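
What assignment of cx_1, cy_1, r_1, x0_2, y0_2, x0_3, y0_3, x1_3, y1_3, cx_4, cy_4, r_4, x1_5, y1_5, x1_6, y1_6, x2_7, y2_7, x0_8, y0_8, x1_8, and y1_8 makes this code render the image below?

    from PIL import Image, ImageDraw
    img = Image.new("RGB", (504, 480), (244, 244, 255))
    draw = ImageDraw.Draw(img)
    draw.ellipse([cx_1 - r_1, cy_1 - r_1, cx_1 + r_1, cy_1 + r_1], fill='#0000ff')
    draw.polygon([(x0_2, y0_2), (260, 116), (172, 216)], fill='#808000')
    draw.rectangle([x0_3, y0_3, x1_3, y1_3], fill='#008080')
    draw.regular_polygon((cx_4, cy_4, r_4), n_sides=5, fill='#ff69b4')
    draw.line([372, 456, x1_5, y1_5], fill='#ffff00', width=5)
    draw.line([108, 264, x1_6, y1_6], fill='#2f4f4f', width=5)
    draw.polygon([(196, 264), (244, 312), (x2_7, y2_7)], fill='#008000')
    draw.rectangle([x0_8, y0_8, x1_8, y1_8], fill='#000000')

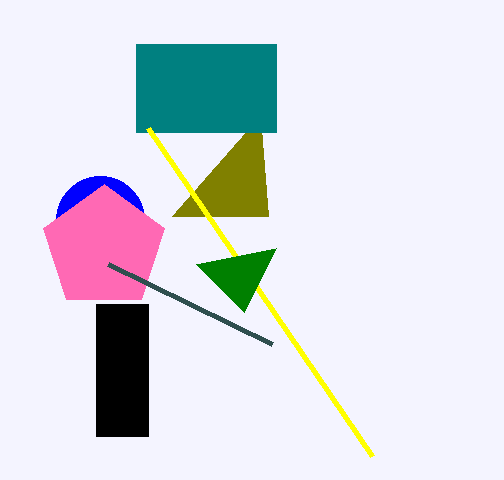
cx_1 = 100; cy_1 = 220; r_1 = 44; x0_2 = 268; y0_2 = 216; x0_3 = 136; y0_3 = 44; x1_3 = 276; y1_3 = 132; cx_4 = 104; cy_4 = 248; r_4 = 64; x1_5 = 148; y1_5 = 128; x1_6 = 272; y1_6 = 344; x2_7 = 276; y2_7 = 248; x0_8 = 96; y0_8 = 304; x1_8 = 148; y1_8 = 436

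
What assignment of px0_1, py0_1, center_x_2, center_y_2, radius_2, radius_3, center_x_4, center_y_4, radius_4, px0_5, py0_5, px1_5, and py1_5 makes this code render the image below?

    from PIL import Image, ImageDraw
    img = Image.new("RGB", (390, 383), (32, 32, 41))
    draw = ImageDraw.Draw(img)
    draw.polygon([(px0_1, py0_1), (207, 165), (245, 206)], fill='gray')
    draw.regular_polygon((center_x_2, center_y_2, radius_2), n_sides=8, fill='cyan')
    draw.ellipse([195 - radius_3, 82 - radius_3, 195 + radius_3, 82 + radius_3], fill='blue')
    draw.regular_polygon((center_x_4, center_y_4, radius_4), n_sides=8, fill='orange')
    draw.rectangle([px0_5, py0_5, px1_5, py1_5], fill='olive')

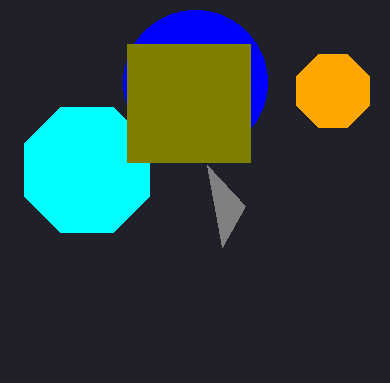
px0_1 = 222
py0_1 = 247
center_x_2 = 87
center_y_2 = 170
radius_2 = 68
radius_3 = 72
center_x_4 = 333
center_y_4 = 91
radius_4 = 39
px0_5 = 127
py0_5 = 44
px1_5 = 250
py1_5 = 162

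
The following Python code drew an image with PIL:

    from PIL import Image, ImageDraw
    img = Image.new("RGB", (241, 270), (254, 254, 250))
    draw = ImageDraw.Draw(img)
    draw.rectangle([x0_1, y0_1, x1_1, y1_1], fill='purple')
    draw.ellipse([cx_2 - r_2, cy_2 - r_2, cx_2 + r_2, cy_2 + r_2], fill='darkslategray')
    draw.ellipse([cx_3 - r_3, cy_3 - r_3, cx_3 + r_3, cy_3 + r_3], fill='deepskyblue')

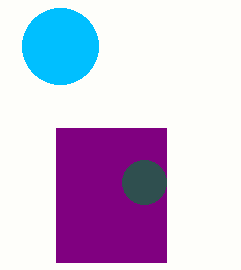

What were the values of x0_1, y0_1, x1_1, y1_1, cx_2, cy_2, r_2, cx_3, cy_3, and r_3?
x0_1 = 56, y0_1 = 128, x1_1 = 166, y1_1 = 262, cx_2 = 144, cy_2 = 182, r_2 = 22, cx_3 = 60, cy_3 = 46, r_3 = 38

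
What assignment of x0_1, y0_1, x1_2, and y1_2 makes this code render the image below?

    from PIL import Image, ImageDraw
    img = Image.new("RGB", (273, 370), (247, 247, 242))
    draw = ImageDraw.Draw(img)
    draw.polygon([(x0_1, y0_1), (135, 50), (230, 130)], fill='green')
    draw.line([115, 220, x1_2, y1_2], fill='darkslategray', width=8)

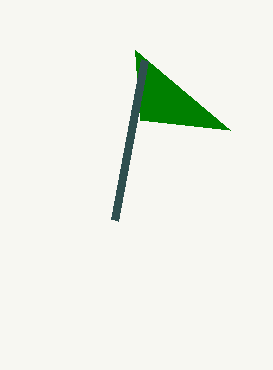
x0_1 = 140, y0_1 = 120, x1_2 = 145, y1_2 = 60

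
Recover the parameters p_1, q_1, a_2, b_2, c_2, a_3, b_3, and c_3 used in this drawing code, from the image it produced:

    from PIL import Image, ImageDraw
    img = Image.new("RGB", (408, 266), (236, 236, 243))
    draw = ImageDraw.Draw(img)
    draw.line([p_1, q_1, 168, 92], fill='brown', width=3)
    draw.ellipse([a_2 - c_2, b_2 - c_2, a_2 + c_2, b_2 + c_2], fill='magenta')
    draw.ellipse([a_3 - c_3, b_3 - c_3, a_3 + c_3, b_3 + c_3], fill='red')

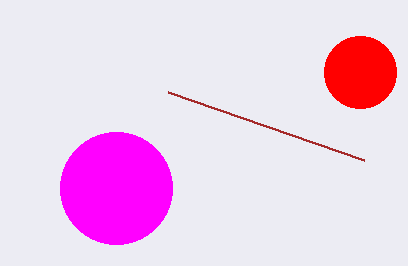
p_1 = 364; q_1 = 160; a_2 = 116; b_2 = 188; c_2 = 56; a_3 = 360; b_3 = 72; c_3 = 36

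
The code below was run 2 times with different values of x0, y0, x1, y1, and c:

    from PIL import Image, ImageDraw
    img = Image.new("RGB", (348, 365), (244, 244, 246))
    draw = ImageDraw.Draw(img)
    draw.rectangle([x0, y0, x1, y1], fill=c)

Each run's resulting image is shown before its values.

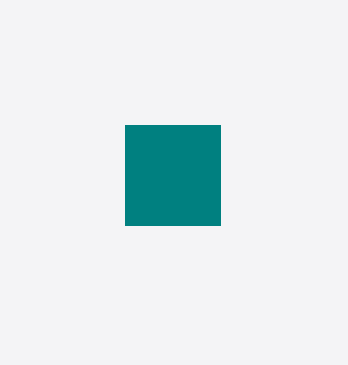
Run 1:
x0 = 125; y0 = 125; x1 = 220; y1 = 225; c = 'teal'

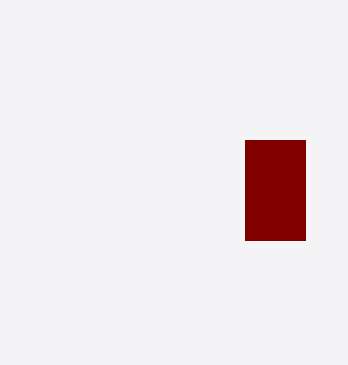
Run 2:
x0 = 245
y0 = 140
x1 = 305
y1 = 240
c = 'maroon'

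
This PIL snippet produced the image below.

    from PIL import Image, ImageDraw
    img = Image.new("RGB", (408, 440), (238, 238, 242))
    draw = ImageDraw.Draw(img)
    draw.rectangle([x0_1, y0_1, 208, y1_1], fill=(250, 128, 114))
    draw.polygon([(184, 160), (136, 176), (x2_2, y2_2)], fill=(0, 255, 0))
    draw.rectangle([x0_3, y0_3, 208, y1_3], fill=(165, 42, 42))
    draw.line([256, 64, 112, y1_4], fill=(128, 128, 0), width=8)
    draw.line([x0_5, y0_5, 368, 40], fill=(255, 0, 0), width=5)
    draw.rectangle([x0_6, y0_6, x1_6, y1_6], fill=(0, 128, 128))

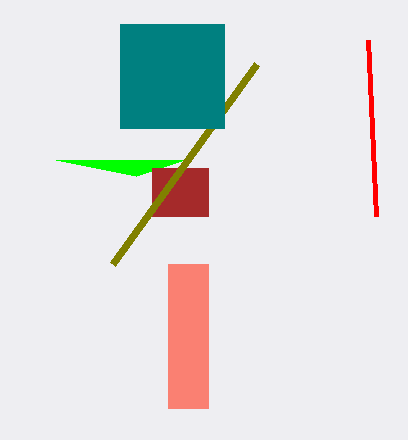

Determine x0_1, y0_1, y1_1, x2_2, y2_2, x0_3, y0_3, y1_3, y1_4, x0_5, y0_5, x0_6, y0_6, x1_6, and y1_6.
x0_1 = 168, y0_1 = 264, y1_1 = 408, x2_2 = 56, y2_2 = 160, x0_3 = 152, y0_3 = 168, y1_3 = 216, y1_4 = 264, x0_5 = 376, y0_5 = 216, x0_6 = 120, y0_6 = 24, x1_6 = 224, y1_6 = 128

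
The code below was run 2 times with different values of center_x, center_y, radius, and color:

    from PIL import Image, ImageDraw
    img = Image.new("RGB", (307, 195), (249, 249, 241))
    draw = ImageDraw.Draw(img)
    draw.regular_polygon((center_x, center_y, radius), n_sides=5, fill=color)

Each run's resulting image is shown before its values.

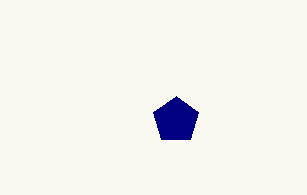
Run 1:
center_x = 176
center_y = 120
radius = 24
color = 'navy'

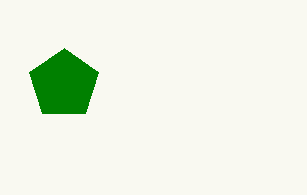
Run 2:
center_x = 64; center_y = 84; radius = 36; color = 'green'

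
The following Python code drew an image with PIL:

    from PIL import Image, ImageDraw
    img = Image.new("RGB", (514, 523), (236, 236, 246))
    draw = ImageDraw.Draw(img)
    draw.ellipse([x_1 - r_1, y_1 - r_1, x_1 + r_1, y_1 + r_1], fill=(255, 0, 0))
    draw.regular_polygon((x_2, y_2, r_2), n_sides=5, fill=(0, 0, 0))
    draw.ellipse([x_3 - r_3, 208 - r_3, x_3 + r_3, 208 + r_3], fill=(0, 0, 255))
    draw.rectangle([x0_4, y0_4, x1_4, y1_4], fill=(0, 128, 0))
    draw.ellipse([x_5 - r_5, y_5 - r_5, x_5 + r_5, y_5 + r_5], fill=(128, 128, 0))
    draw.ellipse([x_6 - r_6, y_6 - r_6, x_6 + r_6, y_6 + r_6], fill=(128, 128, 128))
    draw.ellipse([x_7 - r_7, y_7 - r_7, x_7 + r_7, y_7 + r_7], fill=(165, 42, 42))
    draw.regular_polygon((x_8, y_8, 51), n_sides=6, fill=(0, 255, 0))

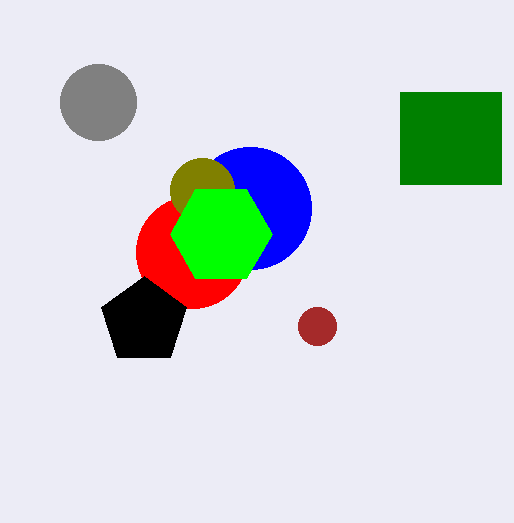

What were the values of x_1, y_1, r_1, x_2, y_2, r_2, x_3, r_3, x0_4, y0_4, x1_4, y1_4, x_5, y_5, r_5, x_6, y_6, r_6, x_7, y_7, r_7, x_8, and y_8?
x_1 = 192; y_1 = 252; r_1 = 56; x_2 = 144; y_2 = 321; r_2 = 45; x_3 = 250; r_3 = 61; x0_4 = 400; y0_4 = 92; x1_4 = 501; y1_4 = 184; x_5 = 202; y_5 = 190; r_5 = 32; x_6 = 98; y_6 = 102; r_6 = 38; x_7 = 317; y_7 = 326; r_7 = 19; x_8 = 221; y_8 = 234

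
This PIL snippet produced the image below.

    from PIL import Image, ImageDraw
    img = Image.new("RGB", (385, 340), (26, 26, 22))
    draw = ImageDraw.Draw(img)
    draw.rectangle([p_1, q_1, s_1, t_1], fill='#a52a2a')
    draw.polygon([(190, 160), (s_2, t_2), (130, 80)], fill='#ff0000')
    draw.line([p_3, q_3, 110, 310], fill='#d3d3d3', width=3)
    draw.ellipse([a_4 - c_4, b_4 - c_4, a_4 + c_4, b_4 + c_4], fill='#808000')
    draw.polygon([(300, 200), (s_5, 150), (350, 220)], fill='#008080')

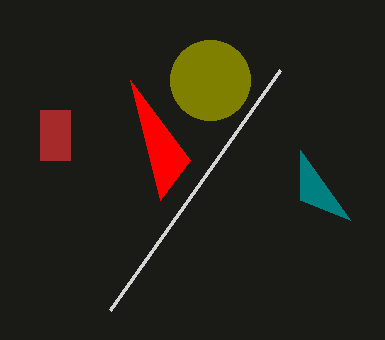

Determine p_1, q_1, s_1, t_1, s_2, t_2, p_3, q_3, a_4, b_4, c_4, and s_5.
p_1 = 40, q_1 = 110, s_1 = 70, t_1 = 160, s_2 = 160, t_2 = 200, p_3 = 280, q_3 = 70, a_4 = 210, b_4 = 80, c_4 = 40, s_5 = 300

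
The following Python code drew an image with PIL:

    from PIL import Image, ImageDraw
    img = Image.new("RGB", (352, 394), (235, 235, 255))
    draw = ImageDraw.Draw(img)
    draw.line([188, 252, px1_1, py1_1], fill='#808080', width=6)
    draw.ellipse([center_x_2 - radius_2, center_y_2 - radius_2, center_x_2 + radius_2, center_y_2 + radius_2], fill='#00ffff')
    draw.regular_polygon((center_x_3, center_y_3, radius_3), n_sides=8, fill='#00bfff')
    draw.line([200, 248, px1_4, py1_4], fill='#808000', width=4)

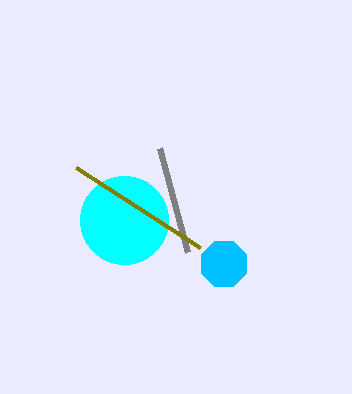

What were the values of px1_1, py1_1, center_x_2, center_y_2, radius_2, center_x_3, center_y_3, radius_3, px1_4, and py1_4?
px1_1 = 160
py1_1 = 148
center_x_2 = 124
center_y_2 = 220
radius_2 = 44
center_x_3 = 224
center_y_3 = 264
radius_3 = 24
px1_4 = 76
py1_4 = 168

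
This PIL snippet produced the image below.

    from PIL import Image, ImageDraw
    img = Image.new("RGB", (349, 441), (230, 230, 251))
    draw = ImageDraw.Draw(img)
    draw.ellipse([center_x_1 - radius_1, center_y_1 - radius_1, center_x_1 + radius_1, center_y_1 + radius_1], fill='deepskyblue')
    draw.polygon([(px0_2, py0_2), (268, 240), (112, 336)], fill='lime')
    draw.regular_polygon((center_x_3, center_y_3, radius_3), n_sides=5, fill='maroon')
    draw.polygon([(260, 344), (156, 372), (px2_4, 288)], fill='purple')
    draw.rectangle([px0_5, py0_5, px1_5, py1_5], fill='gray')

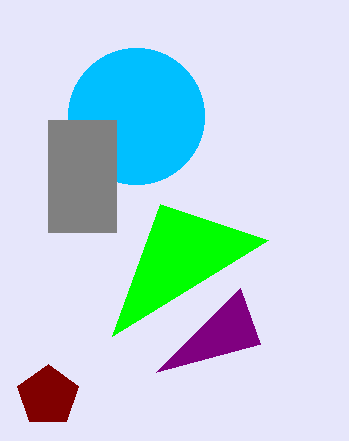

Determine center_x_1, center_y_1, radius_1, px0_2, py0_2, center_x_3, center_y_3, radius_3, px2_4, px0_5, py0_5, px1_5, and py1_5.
center_x_1 = 136, center_y_1 = 116, radius_1 = 68, px0_2 = 160, py0_2 = 204, center_x_3 = 48, center_y_3 = 396, radius_3 = 32, px2_4 = 240, px0_5 = 48, py0_5 = 120, px1_5 = 116, py1_5 = 232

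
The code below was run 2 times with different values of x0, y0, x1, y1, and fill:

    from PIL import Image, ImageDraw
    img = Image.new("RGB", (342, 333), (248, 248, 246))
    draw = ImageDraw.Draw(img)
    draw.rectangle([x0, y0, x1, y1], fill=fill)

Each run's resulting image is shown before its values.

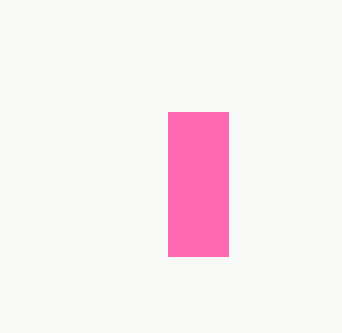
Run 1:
x0 = 168; y0 = 112; x1 = 228; y1 = 256; fill = 'hotpink'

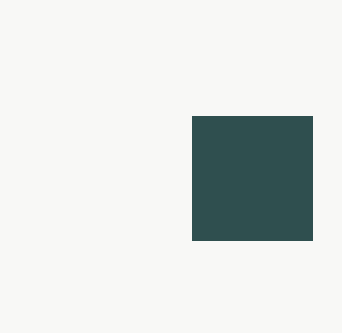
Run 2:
x0 = 192; y0 = 116; x1 = 312; y1 = 240; fill = 'darkslategray'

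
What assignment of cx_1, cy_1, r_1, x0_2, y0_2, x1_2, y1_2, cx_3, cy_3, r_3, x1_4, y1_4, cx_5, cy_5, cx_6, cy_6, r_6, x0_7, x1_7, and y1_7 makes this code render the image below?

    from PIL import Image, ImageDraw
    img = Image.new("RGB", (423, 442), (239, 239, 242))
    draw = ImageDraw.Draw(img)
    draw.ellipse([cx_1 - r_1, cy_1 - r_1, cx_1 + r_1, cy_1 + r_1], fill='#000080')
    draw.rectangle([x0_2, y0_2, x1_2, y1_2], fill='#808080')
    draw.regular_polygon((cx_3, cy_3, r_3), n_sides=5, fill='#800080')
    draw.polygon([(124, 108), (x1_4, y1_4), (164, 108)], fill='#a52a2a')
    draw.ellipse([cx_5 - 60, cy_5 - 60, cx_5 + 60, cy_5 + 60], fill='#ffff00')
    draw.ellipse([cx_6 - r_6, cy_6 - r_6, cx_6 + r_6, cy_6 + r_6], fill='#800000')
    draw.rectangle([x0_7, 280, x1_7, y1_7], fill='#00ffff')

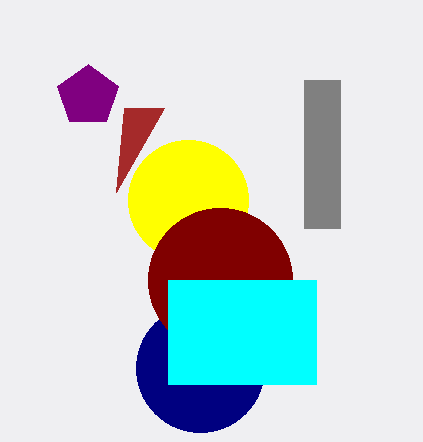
cx_1 = 200, cy_1 = 368, r_1 = 64, x0_2 = 304, y0_2 = 80, x1_2 = 340, y1_2 = 228, cx_3 = 88, cy_3 = 96, r_3 = 32, x1_4 = 116, y1_4 = 192, cx_5 = 188, cy_5 = 200, cx_6 = 220, cy_6 = 280, r_6 = 72, x0_7 = 168, x1_7 = 316, y1_7 = 384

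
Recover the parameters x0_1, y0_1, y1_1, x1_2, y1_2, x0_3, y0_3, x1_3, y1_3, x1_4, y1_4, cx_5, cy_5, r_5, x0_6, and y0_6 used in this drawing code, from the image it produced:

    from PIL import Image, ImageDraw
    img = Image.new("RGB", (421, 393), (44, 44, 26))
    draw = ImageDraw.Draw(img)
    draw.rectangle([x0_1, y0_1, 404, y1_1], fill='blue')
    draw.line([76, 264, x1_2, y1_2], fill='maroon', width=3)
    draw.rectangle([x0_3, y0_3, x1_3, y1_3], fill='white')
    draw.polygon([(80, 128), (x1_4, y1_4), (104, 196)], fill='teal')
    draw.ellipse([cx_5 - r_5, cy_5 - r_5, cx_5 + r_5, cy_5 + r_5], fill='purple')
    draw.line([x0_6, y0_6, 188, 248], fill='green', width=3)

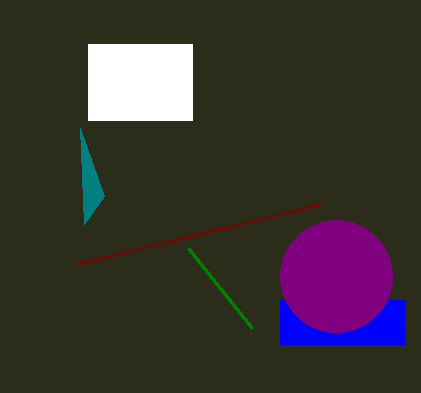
x0_1 = 280
y0_1 = 300
y1_1 = 344
x1_2 = 320
y1_2 = 204
x0_3 = 88
y0_3 = 44
x1_3 = 192
y1_3 = 120
x1_4 = 84
y1_4 = 224
cx_5 = 336
cy_5 = 276
r_5 = 56
x0_6 = 252
y0_6 = 328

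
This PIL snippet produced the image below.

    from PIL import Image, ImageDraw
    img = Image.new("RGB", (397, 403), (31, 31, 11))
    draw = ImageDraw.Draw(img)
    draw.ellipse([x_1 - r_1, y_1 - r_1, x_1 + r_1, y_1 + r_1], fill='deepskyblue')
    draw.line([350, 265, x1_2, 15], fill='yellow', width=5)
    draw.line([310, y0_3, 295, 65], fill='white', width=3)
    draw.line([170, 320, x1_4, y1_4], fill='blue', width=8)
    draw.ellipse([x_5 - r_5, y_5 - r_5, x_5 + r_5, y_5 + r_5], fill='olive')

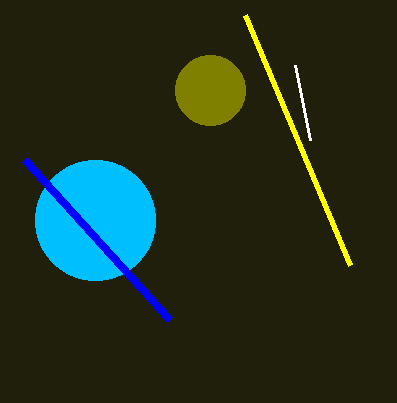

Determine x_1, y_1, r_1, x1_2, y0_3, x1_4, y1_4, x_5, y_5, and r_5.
x_1 = 95; y_1 = 220; r_1 = 60; x1_2 = 245; y0_3 = 140; x1_4 = 25; y1_4 = 160; x_5 = 210; y_5 = 90; r_5 = 35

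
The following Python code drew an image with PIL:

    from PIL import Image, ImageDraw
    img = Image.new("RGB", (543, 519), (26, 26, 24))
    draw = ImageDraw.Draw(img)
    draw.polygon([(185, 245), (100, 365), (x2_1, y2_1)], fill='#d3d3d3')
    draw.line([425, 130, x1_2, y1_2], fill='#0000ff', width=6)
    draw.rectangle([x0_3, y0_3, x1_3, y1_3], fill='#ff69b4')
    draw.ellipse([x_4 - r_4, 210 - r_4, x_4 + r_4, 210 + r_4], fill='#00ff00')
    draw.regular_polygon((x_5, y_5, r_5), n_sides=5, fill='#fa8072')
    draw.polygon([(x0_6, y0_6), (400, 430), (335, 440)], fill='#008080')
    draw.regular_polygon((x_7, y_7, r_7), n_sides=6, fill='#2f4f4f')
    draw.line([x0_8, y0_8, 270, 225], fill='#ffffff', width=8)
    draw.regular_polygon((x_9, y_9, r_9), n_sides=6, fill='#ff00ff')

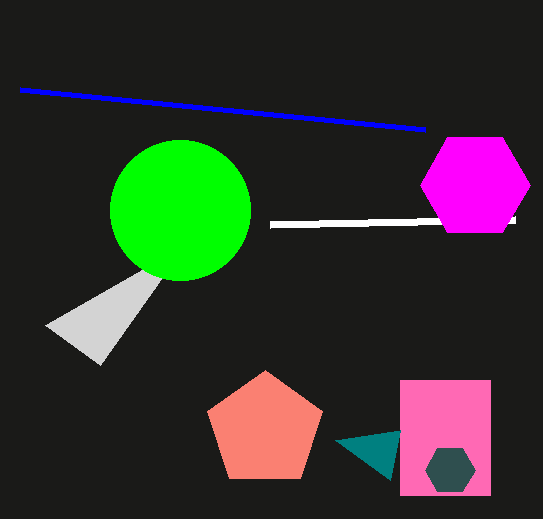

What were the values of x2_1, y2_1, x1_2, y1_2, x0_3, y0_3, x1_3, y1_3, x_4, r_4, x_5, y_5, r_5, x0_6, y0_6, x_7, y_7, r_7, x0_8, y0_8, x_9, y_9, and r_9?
x2_1 = 45; y2_1 = 325; x1_2 = 20; y1_2 = 90; x0_3 = 400; y0_3 = 380; x1_3 = 490; y1_3 = 495; x_4 = 180; r_4 = 70; x_5 = 265; y_5 = 430; r_5 = 60; x0_6 = 390; y0_6 = 480; x_7 = 450; y_7 = 470; r_7 = 25; x0_8 = 515; y0_8 = 220; x_9 = 475; y_9 = 185; r_9 = 55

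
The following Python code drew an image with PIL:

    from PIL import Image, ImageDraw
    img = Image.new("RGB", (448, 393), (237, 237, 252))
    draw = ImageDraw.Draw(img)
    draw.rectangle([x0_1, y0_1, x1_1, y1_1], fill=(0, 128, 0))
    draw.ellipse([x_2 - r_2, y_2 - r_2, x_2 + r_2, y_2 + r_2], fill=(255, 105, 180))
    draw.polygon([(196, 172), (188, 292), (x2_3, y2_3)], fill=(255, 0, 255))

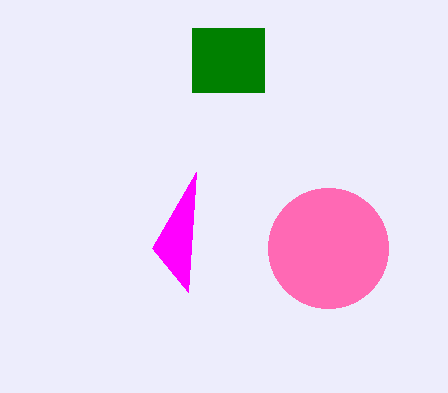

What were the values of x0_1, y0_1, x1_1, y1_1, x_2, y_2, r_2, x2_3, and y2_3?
x0_1 = 192
y0_1 = 28
x1_1 = 264
y1_1 = 92
x_2 = 328
y_2 = 248
r_2 = 60
x2_3 = 152
y2_3 = 248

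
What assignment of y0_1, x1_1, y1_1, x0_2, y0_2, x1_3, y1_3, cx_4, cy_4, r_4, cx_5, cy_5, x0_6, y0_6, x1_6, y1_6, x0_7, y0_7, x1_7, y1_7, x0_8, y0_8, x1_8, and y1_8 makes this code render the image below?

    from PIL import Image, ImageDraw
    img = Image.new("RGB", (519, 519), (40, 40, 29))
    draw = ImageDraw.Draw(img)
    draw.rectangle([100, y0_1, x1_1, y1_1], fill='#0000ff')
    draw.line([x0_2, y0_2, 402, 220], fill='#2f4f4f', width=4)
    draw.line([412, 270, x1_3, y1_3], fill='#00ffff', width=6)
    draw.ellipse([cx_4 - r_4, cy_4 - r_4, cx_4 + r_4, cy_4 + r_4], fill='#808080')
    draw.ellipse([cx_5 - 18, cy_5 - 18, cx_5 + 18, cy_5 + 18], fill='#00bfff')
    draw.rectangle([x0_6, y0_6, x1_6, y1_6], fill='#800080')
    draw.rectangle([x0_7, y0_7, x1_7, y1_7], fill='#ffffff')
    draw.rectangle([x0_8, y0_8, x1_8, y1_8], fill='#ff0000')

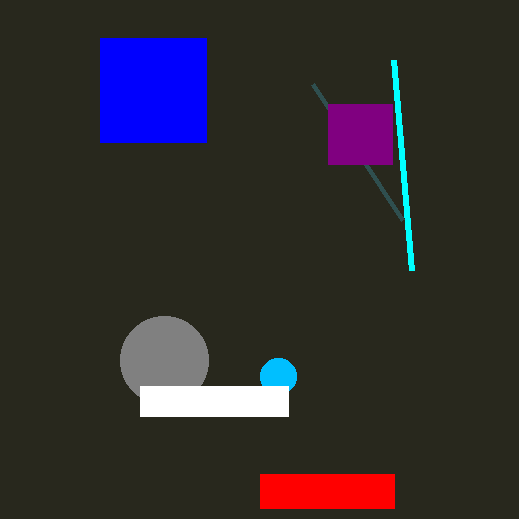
y0_1 = 38
x1_1 = 206
y1_1 = 142
x0_2 = 312
y0_2 = 84
x1_3 = 394
y1_3 = 60
cx_4 = 164
cy_4 = 360
r_4 = 44
cx_5 = 278
cy_5 = 376
x0_6 = 328
y0_6 = 104
x1_6 = 392
y1_6 = 164
x0_7 = 140
y0_7 = 386
x1_7 = 288
y1_7 = 416
x0_8 = 260
y0_8 = 474
x1_8 = 394
y1_8 = 508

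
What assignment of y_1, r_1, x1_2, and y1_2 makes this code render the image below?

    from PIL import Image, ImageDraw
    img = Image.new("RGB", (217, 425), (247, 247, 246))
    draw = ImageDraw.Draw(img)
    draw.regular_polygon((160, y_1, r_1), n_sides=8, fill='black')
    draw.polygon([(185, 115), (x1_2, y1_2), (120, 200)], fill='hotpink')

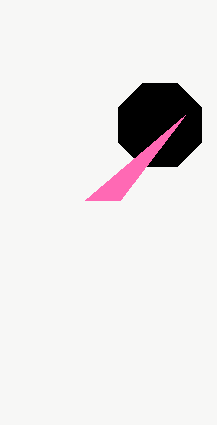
y_1 = 125
r_1 = 45
x1_2 = 85
y1_2 = 200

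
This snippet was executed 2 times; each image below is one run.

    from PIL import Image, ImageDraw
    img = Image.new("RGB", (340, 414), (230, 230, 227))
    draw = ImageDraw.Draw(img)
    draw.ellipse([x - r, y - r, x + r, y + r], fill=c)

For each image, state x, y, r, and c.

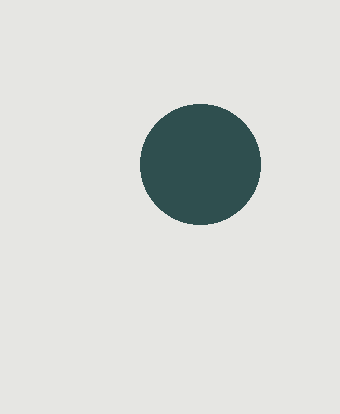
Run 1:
x = 200
y = 164
r = 60
c = 'darkslategray'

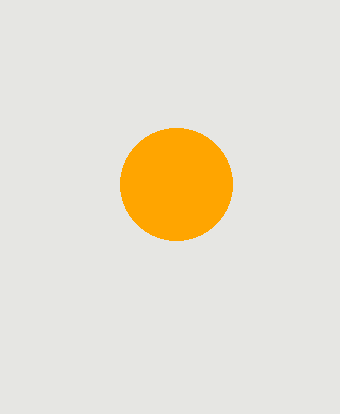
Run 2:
x = 176, y = 184, r = 56, c = 'orange'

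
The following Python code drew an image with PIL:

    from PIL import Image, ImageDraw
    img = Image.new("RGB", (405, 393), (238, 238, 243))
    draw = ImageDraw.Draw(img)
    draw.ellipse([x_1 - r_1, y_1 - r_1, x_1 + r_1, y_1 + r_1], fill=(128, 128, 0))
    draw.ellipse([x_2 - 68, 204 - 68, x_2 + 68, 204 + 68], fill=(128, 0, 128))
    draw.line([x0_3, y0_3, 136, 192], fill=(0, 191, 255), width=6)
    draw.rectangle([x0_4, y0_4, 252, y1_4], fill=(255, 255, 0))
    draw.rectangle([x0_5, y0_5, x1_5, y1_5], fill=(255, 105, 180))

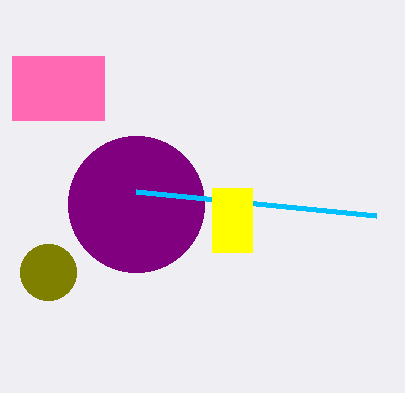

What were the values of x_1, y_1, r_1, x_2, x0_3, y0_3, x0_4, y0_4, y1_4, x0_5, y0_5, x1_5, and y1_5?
x_1 = 48, y_1 = 272, r_1 = 28, x_2 = 136, x0_3 = 376, y0_3 = 216, x0_4 = 212, y0_4 = 188, y1_4 = 252, x0_5 = 12, y0_5 = 56, x1_5 = 104, y1_5 = 120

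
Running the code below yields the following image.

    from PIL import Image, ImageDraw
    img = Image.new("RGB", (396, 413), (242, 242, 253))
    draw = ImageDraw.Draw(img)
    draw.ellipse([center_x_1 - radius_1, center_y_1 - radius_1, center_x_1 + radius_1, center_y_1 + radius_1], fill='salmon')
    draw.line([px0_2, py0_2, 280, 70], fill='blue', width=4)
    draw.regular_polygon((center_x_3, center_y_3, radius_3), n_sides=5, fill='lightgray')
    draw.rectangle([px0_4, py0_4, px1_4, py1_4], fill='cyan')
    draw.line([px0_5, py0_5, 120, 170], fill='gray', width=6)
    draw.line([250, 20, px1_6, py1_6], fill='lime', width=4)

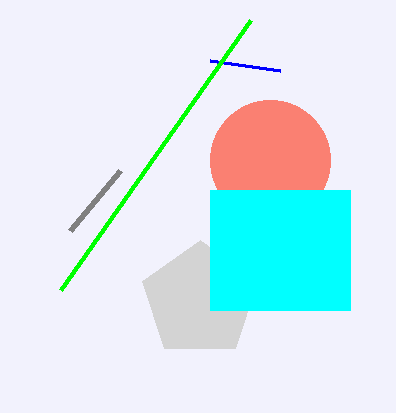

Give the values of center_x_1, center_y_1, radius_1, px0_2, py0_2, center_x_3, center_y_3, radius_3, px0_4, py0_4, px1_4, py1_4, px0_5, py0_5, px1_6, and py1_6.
center_x_1 = 270, center_y_1 = 160, radius_1 = 60, px0_2 = 210, py0_2 = 60, center_x_3 = 200, center_y_3 = 300, radius_3 = 60, px0_4 = 210, py0_4 = 190, px1_4 = 350, py1_4 = 310, px0_5 = 70, py0_5 = 230, px1_6 = 60, py1_6 = 290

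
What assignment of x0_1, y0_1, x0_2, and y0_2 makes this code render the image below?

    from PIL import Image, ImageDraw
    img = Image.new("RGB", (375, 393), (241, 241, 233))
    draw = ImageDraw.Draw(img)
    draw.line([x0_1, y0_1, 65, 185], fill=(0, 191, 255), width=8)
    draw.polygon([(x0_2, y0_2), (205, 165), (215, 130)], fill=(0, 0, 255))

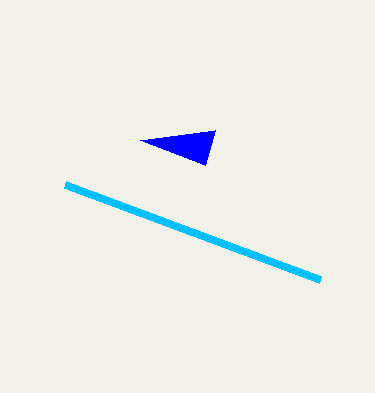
x0_1 = 320; y0_1 = 280; x0_2 = 140; y0_2 = 140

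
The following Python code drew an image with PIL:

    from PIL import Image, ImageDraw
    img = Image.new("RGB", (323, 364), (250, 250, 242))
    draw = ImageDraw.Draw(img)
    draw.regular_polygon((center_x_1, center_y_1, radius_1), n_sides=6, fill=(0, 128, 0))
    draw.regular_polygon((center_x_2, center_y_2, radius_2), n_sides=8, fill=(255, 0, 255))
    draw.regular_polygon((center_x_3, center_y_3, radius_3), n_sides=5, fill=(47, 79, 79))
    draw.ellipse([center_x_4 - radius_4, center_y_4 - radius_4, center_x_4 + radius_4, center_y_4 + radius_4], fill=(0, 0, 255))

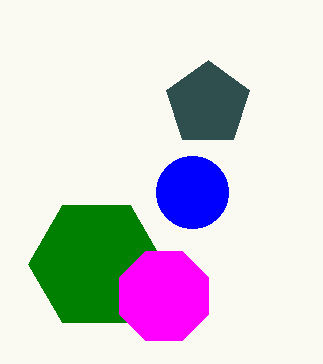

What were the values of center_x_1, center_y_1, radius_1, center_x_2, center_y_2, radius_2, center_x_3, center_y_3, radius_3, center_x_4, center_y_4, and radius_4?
center_x_1 = 96; center_y_1 = 264; radius_1 = 68; center_x_2 = 164; center_y_2 = 296; radius_2 = 48; center_x_3 = 208; center_y_3 = 104; radius_3 = 44; center_x_4 = 192; center_y_4 = 192; radius_4 = 36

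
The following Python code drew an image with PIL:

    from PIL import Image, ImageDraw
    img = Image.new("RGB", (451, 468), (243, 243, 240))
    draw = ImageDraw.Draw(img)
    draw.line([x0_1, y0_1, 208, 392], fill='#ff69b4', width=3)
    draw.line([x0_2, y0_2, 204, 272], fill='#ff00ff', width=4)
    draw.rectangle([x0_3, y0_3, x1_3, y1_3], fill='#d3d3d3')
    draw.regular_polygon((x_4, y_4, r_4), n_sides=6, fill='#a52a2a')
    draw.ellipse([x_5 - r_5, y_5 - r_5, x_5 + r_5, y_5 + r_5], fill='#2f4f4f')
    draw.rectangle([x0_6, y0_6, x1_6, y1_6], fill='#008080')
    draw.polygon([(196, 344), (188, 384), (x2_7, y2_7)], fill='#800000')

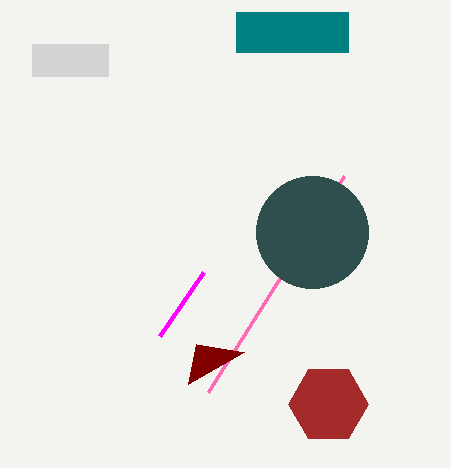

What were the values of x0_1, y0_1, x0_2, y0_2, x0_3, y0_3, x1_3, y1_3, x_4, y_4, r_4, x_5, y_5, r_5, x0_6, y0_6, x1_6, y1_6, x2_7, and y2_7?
x0_1 = 344; y0_1 = 176; x0_2 = 160; y0_2 = 336; x0_3 = 32; y0_3 = 44; x1_3 = 108; y1_3 = 76; x_4 = 328; y_4 = 404; r_4 = 40; x_5 = 312; y_5 = 232; r_5 = 56; x0_6 = 236; y0_6 = 12; x1_6 = 348; y1_6 = 52; x2_7 = 244; y2_7 = 352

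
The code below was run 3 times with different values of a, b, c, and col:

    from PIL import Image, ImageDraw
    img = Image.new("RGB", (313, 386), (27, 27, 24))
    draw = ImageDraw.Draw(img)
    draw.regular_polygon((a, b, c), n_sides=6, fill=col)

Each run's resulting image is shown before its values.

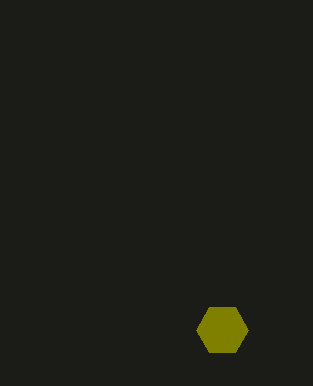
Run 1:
a = 222; b = 330; c = 26; col = 'olive'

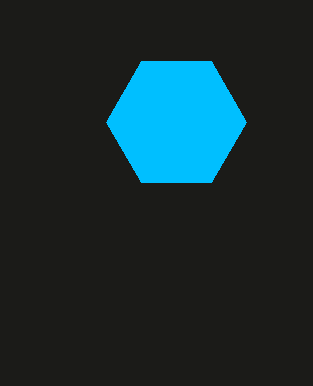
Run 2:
a = 176; b = 122; c = 70; col = 'deepskyblue'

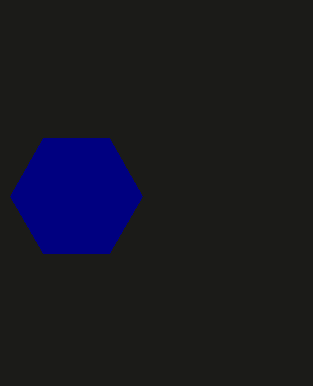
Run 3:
a = 76, b = 196, c = 66, col = 'navy'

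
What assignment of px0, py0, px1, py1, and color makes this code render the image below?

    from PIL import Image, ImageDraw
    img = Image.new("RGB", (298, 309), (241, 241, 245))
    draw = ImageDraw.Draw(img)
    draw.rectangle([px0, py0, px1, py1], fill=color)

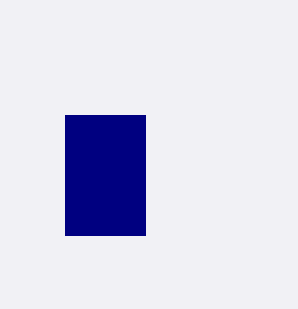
px0 = 65
py0 = 115
px1 = 145
py1 = 235
color = 'navy'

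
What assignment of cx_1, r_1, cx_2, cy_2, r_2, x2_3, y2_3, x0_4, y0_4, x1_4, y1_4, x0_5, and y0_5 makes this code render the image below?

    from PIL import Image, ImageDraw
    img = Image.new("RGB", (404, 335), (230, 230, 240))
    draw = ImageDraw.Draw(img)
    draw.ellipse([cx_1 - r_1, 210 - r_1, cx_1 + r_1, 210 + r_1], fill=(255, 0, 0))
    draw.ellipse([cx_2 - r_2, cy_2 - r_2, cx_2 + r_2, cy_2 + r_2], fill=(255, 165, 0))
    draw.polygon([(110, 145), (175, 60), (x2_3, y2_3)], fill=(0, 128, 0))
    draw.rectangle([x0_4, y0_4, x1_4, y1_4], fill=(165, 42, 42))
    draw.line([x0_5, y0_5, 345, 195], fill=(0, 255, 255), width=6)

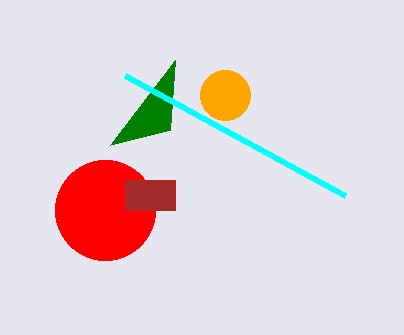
cx_1 = 105
r_1 = 50
cx_2 = 225
cy_2 = 95
r_2 = 25
x2_3 = 170
y2_3 = 130
x0_4 = 125
y0_4 = 180
x1_4 = 175
y1_4 = 210
x0_5 = 125
y0_5 = 75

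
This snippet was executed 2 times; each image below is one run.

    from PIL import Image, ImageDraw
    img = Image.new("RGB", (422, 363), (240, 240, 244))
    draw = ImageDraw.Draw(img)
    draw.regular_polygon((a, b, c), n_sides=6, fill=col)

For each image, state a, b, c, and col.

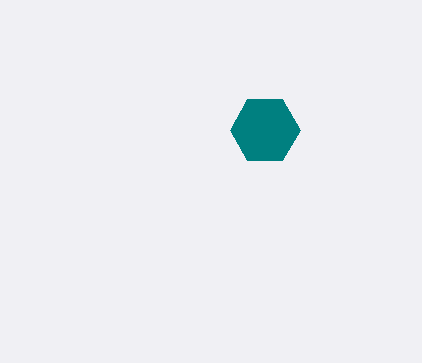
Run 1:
a = 265
b = 130
c = 35
col = 'teal'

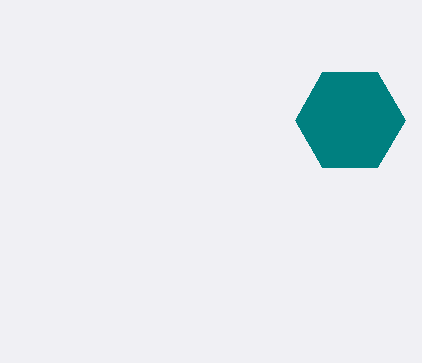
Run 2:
a = 350
b = 120
c = 55
col = 'teal'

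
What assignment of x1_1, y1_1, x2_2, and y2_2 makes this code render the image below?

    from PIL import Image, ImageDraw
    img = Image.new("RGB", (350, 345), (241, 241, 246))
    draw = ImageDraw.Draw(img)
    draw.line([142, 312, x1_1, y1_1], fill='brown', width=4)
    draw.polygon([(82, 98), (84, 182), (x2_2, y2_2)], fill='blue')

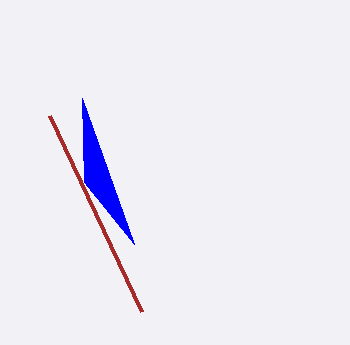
x1_1 = 50
y1_1 = 116
x2_2 = 134
y2_2 = 244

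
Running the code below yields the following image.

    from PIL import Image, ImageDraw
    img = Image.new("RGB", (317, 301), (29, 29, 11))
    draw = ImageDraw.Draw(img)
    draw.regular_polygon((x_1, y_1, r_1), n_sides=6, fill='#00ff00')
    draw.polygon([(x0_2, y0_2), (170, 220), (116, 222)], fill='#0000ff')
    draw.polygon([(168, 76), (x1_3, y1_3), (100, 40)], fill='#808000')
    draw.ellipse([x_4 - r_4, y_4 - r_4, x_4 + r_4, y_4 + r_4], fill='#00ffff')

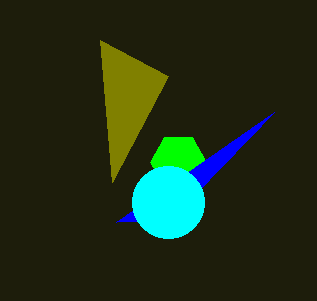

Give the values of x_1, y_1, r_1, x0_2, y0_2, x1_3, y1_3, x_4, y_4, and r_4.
x_1 = 178
y_1 = 162
r_1 = 28
x0_2 = 274
y0_2 = 112
x1_3 = 112
y1_3 = 182
x_4 = 168
y_4 = 202
r_4 = 36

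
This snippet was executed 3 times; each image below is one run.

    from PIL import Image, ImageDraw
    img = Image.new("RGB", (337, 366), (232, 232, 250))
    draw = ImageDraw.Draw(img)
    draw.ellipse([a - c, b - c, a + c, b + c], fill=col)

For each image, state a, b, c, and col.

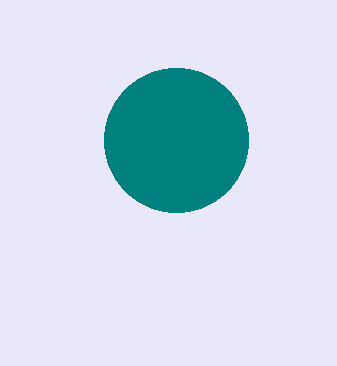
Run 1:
a = 176; b = 140; c = 72; col = 'teal'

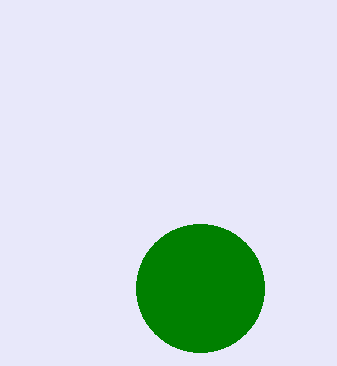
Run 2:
a = 200
b = 288
c = 64
col = 'green'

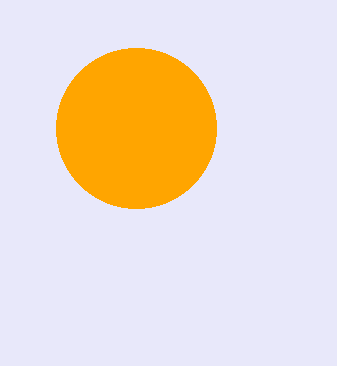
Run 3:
a = 136
b = 128
c = 80
col = 'orange'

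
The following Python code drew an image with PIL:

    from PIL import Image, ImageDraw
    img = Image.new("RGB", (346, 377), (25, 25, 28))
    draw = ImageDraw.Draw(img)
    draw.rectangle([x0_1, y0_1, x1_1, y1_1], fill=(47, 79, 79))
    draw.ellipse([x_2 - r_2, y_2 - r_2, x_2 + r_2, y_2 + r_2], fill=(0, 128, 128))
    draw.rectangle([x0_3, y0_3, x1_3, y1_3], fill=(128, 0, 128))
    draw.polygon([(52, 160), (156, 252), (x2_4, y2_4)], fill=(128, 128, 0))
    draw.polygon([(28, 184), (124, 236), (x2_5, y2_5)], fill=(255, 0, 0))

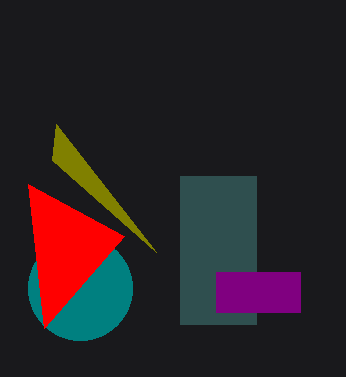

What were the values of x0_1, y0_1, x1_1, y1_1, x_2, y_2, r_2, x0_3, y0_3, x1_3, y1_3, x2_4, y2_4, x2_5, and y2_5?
x0_1 = 180
y0_1 = 176
x1_1 = 256
y1_1 = 324
x_2 = 80
y_2 = 288
r_2 = 52
x0_3 = 216
y0_3 = 272
x1_3 = 300
y1_3 = 312
x2_4 = 56
y2_4 = 124
x2_5 = 44
y2_5 = 328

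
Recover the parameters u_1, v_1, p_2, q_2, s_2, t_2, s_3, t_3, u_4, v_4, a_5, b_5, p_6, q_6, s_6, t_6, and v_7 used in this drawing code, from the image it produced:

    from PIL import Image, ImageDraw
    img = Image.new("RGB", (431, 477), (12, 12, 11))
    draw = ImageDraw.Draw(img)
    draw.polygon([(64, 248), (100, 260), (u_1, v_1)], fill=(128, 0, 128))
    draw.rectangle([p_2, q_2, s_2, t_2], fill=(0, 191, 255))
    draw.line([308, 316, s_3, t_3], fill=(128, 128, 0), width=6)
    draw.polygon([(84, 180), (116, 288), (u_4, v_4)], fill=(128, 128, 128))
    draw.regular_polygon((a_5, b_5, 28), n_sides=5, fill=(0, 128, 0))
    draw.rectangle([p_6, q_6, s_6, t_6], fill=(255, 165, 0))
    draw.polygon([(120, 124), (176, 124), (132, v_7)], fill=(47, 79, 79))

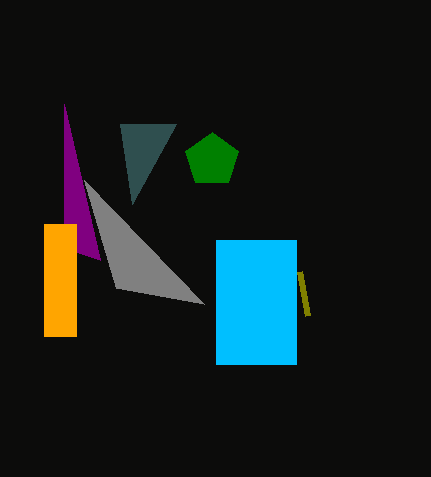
u_1 = 64
v_1 = 104
p_2 = 216
q_2 = 240
s_2 = 296
t_2 = 364
s_3 = 300
t_3 = 272
u_4 = 204
v_4 = 304
a_5 = 212
b_5 = 160
p_6 = 44
q_6 = 224
s_6 = 76
t_6 = 336
v_7 = 204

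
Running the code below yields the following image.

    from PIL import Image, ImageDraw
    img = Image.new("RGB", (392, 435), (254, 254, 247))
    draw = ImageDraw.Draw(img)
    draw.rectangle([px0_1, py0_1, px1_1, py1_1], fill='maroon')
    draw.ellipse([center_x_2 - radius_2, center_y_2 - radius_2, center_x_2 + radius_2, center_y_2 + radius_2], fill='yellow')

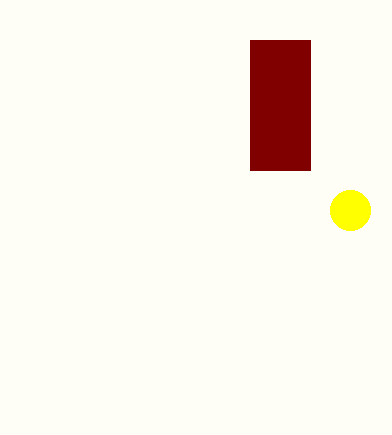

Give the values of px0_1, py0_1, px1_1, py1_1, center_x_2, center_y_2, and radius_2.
px0_1 = 250, py0_1 = 40, px1_1 = 310, py1_1 = 170, center_x_2 = 350, center_y_2 = 210, radius_2 = 20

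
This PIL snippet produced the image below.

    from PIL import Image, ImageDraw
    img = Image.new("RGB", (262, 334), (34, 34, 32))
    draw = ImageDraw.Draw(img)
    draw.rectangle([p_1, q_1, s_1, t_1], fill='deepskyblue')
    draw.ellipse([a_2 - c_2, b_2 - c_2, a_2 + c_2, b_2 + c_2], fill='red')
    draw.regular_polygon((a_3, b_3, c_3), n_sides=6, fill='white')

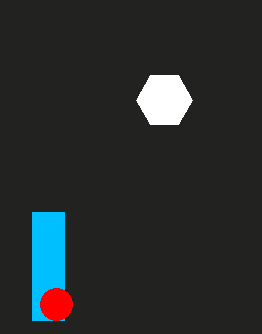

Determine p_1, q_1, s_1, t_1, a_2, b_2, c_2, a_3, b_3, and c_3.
p_1 = 32; q_1 = 212; s_1 = 64; t_1 = 320; a_2 = 56; b_2 = 304; c_2 = 16; a_3 = 164; b_3 = 100; c_3 = 28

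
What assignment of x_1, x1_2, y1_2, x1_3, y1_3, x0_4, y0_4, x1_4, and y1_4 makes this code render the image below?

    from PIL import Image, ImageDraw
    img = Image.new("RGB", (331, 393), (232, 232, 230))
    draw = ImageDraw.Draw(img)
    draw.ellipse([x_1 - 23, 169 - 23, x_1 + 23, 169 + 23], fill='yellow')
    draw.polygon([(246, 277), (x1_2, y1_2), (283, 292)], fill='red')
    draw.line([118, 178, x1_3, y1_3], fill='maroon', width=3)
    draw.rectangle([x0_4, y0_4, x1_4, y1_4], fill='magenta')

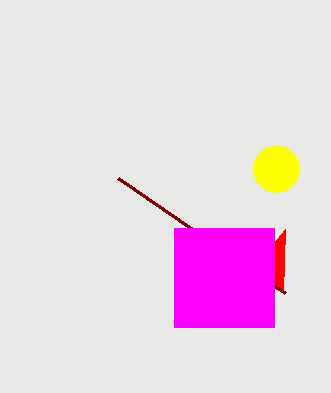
x_1 = 276
x1_2 = 285
y1_2 = 229
x1_3 = 285
y1_3 = 293
x0_4 = 174
y0_4 = 228
x1_4 = 274
y1_4 = 327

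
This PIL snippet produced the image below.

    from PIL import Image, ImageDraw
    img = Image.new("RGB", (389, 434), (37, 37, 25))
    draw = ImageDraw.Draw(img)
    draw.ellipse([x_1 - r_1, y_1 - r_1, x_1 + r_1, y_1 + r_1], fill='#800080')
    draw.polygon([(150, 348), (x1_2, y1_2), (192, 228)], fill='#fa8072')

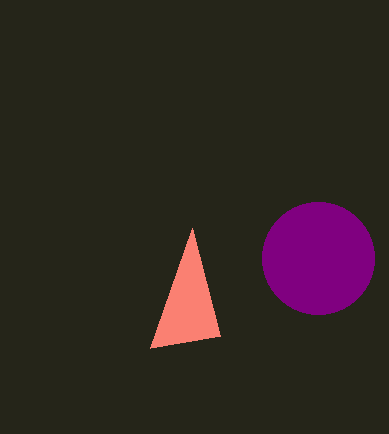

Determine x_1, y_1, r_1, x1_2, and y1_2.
x_1 = 318; y_1 = 258; r_1 = 56; x1_2 = 220; y1_2 = 336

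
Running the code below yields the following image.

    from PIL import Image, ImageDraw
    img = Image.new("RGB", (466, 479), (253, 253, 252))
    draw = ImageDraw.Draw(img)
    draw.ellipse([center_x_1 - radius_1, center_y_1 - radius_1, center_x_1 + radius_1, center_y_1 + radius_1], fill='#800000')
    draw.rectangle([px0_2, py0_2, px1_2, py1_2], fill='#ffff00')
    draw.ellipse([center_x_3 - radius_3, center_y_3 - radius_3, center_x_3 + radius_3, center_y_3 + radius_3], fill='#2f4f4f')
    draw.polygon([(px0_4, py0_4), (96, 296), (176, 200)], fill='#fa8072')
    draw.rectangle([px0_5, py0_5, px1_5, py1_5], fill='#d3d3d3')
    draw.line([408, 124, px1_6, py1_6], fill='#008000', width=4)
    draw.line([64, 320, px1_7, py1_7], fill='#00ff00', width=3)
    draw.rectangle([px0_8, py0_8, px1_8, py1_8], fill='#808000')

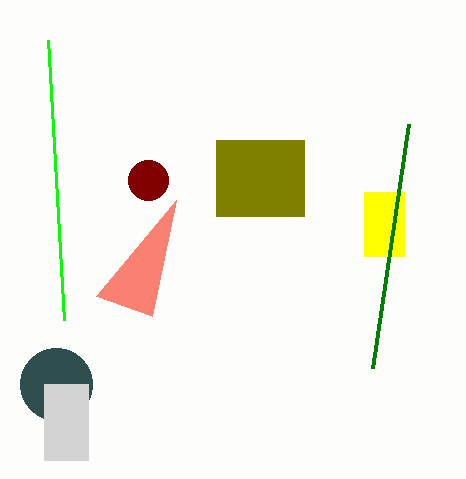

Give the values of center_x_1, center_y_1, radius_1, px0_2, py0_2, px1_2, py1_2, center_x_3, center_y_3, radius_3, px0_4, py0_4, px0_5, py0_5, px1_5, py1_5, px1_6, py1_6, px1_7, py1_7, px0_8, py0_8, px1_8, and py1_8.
center_x_1 = 148; center_y_1 = 180; radius_1 = 20; px0_2 = 364; py0_2 = 192; px1_2 = 404; py1_2 = 256; center_x_3 = 56; center_y_3 = 384; radius_3 = 36; px0_4 = 152; py0_4 = 316; px0_5 = 44; py0_5 = 384; px1_5 = 88; py1_5 = 460; px1_6 = 372; py1_6 = 368; px1_7 = 48; py1_7 = 40; px0_8 = 216; py0_8 = 140; px1_8 = 304; py1_8 = 216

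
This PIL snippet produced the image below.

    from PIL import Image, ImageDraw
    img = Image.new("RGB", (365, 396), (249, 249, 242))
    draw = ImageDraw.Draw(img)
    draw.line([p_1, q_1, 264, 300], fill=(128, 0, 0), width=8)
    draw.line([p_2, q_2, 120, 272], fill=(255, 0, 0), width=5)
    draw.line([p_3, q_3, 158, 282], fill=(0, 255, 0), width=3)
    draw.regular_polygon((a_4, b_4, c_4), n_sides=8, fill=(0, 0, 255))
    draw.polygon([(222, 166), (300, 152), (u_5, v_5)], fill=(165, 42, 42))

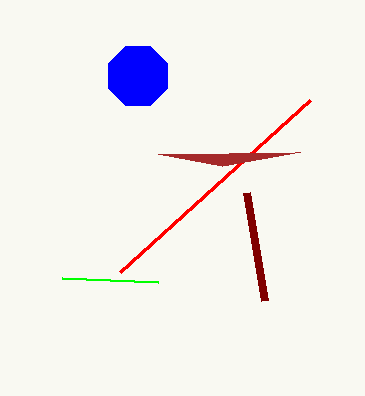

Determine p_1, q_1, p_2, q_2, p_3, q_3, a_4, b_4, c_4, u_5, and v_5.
p_1 = 246; q_1 = 192; p_2 = 310; q_2 = 100; p_3 = 62; q_3 = 278; a_4 = 138; b_4 = 76; c_4 = 32; u_5 = 158; v_5 = 154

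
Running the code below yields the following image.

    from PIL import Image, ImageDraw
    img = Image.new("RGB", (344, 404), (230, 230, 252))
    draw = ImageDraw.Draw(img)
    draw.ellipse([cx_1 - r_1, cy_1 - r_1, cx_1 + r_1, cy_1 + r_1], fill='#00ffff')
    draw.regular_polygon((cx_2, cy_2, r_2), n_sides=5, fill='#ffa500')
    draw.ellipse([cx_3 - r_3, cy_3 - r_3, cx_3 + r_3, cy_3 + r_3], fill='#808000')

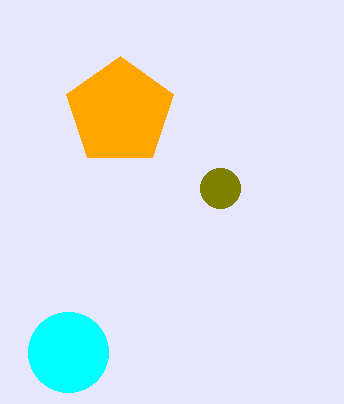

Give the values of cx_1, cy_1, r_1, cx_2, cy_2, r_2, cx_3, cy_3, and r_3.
cx_1 = 68, cy_1 = 352, r_1 = 40, cx_2 = 120, cy_2 = 112, r_2 = 56, cx_3 = 220, cy_3 = 188, r_3 = 20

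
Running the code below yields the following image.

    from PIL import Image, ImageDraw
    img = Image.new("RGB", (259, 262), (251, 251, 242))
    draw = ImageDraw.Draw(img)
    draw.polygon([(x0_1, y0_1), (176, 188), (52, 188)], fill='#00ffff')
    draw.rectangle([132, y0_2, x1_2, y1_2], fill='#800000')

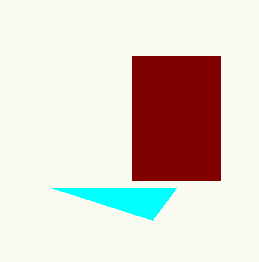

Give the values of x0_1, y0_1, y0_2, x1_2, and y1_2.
x0_1 = 152, y0_1 = 220, y0_2 = 56, x1_2 = 220, y1_2 = 180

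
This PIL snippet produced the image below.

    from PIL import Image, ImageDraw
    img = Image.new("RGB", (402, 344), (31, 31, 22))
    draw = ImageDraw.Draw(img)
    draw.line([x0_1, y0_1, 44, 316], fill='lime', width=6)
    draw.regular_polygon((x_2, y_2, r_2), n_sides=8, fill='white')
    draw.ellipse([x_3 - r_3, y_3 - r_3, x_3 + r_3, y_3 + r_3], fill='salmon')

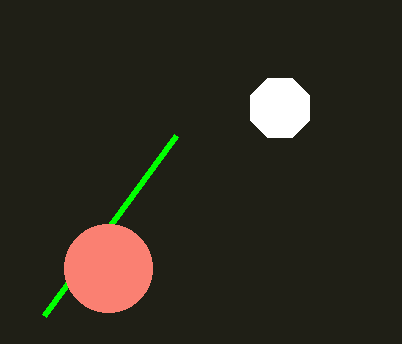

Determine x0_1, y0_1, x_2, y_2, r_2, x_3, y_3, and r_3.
x0_1 = 176, y0_1 = 136, x_2 = 280, y_2 = 108, r_2 = 32, x_3 = 108, y_3 = 268, r_3 = 44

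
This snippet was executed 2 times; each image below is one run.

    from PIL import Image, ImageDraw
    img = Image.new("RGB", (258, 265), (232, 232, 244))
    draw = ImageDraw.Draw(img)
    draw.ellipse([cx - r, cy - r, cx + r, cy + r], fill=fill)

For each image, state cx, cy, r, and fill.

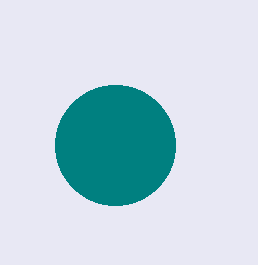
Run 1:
cx = 115, cy = 145, r = 60, fill = 'teal'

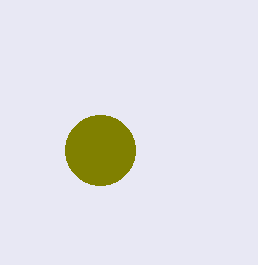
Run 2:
cx = 100; cy = 150; r = 35; fill = 'olive'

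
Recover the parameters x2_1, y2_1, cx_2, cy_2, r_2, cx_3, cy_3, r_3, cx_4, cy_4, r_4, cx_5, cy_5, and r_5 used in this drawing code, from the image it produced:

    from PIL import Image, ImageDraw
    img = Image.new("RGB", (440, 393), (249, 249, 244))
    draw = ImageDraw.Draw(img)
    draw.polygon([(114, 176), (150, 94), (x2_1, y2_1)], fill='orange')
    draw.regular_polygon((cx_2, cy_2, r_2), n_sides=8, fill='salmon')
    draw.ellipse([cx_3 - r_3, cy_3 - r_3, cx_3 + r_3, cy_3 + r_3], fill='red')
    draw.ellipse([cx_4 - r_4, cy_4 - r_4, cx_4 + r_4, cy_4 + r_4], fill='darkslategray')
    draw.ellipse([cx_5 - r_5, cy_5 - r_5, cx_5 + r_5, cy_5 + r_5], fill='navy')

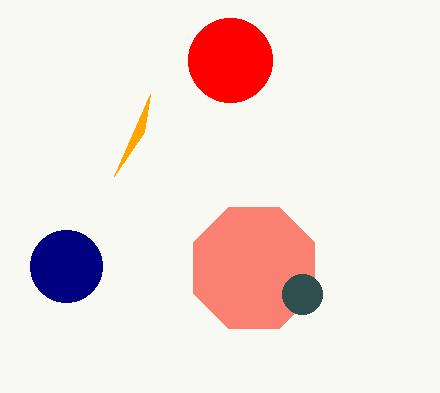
x2_1 = 144, y2_1 = 132, cx_2 = 254, cy_2 = 268, r_2 = 66, cx_3 = 230, cy_3 = 60, r_3 = 42, cx_4 = 302, cy_4 = 294, r_4 = 20, cx_5 = 66, cy_5 = 266, r_5 = 36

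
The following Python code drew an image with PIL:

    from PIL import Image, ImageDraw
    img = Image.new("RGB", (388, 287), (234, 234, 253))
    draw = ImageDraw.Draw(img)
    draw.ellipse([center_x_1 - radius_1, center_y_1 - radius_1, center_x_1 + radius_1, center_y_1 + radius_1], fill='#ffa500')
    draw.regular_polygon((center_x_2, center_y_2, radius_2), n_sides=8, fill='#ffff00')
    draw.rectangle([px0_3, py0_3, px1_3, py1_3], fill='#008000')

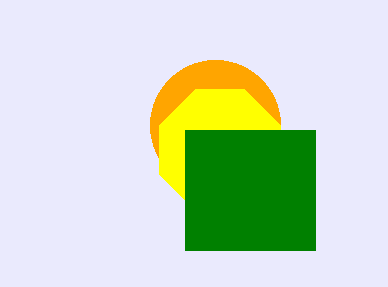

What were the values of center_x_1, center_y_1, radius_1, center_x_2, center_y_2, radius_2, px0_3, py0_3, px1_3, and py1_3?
center_x_1 = 215, center_y_1 = 125, radius_1 = 65, center_x_2 = 220, center_y_2 = 150, radius_2 = 65, px0_3 = 185, py0_3 = 130, px1_3 = 315, py1_3 = 250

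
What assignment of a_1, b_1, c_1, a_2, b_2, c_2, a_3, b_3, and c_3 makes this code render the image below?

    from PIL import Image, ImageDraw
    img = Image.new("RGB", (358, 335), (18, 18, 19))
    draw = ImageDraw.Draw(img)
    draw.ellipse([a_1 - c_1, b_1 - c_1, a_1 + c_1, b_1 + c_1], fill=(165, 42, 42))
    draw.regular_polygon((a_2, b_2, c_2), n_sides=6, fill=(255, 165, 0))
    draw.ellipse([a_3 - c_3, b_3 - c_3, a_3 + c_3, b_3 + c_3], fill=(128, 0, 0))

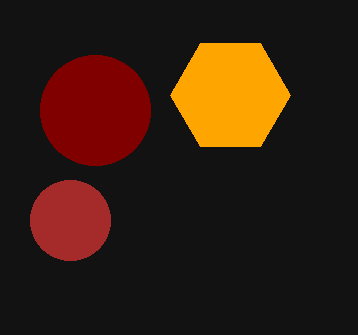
a_1 = 70; b_1 = 220; c_1 = 40; a_2 = 230; b_2 = 95; c_2 = 60; a_3 = 95; b_3 = 110; c_3 = 55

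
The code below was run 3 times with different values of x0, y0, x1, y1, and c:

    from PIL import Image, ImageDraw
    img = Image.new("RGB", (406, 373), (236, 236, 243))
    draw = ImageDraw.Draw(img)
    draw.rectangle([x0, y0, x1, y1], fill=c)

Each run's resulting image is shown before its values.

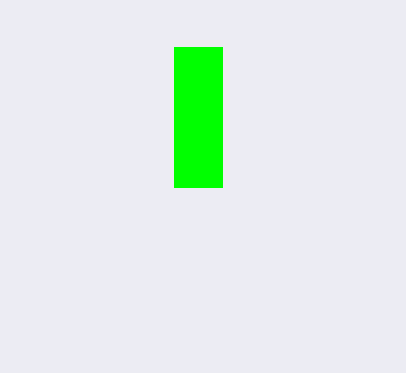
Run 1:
x0 = 174
y0 = 47
x1 = 222
y1 = 187
c = 'lime'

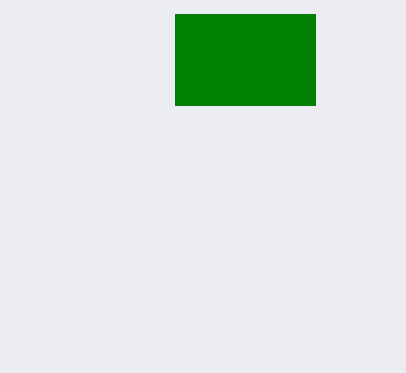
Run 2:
x0 = 175; y0 = 14; x1 = 315; y1 = 105; c = 'green'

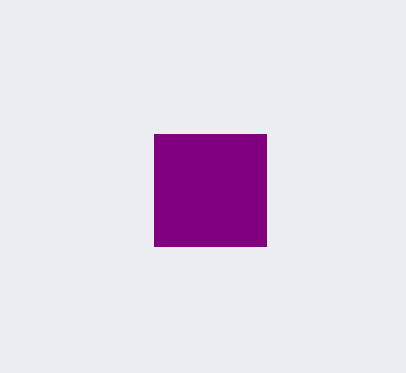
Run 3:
x0 = 154
y0 = 134
x1 = 266
y1 = 246
c = 'purple'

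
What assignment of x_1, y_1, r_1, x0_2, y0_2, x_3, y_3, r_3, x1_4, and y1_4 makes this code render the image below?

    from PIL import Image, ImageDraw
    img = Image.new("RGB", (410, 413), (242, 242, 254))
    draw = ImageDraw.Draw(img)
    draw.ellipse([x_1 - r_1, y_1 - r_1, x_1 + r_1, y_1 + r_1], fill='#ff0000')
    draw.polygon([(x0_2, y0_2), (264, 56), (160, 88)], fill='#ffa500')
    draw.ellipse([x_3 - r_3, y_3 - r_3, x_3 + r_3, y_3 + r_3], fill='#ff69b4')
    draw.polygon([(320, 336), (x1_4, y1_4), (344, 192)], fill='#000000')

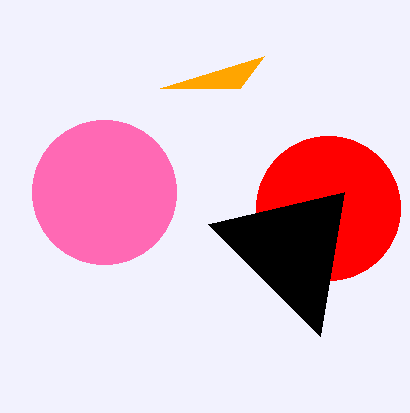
x_1 = 328, y_1 = 208, r_1 = 72, x0_2 = 240, y0_2 = 88, x_3 = 104, y_3 = 192, r_3 = 72, x1_4 = 208, y1_4 = 224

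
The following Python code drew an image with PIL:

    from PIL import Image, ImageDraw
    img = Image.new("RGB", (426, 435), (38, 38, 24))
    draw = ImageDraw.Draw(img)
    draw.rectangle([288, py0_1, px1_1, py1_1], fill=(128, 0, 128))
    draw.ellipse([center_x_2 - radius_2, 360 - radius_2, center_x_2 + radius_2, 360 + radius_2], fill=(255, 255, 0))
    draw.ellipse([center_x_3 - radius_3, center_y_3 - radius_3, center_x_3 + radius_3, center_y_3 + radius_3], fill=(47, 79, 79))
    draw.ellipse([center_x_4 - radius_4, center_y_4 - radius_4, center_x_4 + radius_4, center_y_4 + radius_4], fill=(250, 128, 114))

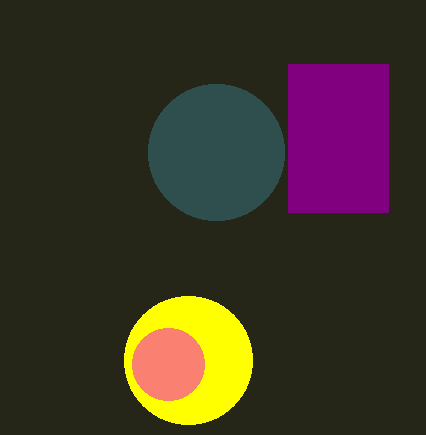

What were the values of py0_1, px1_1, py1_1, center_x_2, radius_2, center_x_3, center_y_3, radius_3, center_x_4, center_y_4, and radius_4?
py0_1 = 64, px1_1 = 388, py1_1 = 212, center_x_2 = 188, radius_2 = 64, center_x_3 = 216, center_y_3 = 152, radius_3 = 68, center_x_4 = 168, center_y_4 = 364, radius_4 = 36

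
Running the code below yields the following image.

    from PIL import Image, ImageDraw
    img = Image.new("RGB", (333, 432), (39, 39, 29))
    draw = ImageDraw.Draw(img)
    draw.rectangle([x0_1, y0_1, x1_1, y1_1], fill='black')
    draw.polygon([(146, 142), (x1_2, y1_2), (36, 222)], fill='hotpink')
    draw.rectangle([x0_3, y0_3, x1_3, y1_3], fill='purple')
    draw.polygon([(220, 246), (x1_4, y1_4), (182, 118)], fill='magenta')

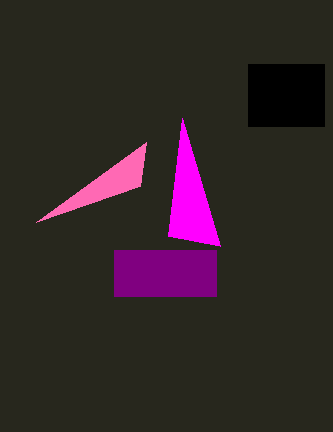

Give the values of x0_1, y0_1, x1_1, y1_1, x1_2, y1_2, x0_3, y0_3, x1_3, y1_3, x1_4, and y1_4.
x0_1 = 248, y0_1 = 64, x1_1 = 324, y1_1 = 126, x1_2 = 140, y1_2 = 186, x0_3 = 114, y0_3 = 250, x1_3 = 216, y1_3 = 296, x1_4 = 168, y1_4 = 236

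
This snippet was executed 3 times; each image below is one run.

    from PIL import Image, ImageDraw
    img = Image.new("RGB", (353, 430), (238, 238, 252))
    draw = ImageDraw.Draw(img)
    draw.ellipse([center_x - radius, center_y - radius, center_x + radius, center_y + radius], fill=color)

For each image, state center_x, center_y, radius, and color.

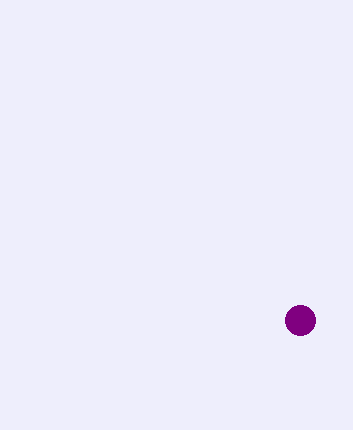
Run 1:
center_x = 300
center_y = 320
radius = 15
color = 'purple'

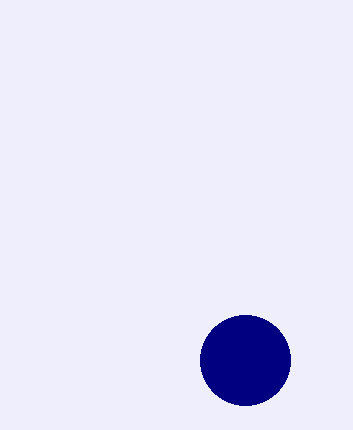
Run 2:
center_x = 245
center_y = 360
radius = 45
color = 'navy'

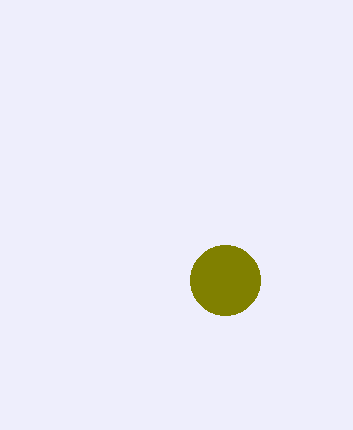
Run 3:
center_x = 225
center_y = 280
radius = 35
color = 'olive'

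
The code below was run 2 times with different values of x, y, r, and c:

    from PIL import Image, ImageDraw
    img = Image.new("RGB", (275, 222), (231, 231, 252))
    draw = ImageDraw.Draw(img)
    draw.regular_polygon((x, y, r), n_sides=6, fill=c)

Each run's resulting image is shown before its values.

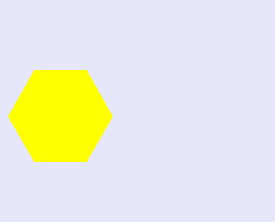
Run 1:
x = 60; y = 116; r = 52; c = 'yellow'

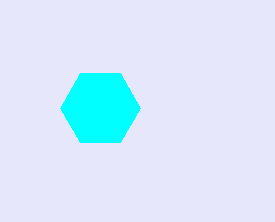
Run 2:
x = 100
y = 108
r = 40
c = 'cyan'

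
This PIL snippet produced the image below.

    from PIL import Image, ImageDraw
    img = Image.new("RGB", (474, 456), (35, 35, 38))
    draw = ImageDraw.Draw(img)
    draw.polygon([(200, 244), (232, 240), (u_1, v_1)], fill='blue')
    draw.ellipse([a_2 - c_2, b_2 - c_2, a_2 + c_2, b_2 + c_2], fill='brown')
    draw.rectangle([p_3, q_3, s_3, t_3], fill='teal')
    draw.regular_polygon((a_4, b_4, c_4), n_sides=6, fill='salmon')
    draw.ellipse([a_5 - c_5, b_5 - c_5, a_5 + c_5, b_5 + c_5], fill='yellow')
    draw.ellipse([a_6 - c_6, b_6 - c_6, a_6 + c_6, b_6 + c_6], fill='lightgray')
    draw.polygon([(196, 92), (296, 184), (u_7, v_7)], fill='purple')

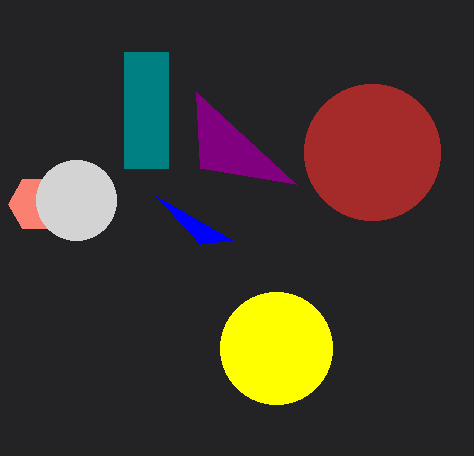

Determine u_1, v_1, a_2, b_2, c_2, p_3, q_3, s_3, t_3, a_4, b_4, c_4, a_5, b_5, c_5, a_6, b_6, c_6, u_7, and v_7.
u_1 = 156, v_1 = 196, a_2 = 372, b_2 = 152, c_2 = 68, p_3 = 124, q_3 = 52, s_3 = 168, t_3 = 168, a_4 = 36, b_4 = 204, c_4 = 28, a_5 = 276, b_5 = 348, c_5 = 56, a_6 = 76, b_6 = 200, c_6 = 40, u_7 = 200, v_7 = 168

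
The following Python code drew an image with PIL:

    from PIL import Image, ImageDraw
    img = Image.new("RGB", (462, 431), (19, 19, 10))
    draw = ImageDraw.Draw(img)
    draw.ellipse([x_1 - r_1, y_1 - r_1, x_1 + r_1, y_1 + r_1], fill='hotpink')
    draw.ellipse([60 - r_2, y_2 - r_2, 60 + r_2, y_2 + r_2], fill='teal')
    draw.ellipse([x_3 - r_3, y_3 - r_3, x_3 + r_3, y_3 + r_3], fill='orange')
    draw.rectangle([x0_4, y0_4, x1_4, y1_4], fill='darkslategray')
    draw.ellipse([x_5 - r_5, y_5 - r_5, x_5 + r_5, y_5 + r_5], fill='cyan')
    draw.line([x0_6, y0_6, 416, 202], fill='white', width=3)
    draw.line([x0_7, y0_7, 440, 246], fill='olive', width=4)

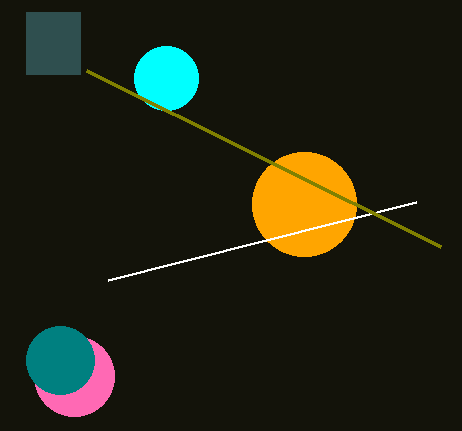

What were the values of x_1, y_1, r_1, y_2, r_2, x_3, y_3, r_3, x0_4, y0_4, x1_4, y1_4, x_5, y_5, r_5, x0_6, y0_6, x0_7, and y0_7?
x_1 = 74
y_1 = 376
r_1 = 40
y_2 = 360
r_2 = 34
x_3 = 304
y_3 = 204
r_3 = 52
x0_4 = 26
y0_4 = 12
x1_4 = 80
y1_4 = 74
x_5 = 166
y_5 = 78
r_5 = 32
x0_6 = 108
y0_6 = 280
x0_7 = 86
y0_7 = 70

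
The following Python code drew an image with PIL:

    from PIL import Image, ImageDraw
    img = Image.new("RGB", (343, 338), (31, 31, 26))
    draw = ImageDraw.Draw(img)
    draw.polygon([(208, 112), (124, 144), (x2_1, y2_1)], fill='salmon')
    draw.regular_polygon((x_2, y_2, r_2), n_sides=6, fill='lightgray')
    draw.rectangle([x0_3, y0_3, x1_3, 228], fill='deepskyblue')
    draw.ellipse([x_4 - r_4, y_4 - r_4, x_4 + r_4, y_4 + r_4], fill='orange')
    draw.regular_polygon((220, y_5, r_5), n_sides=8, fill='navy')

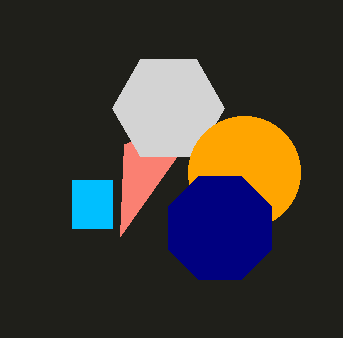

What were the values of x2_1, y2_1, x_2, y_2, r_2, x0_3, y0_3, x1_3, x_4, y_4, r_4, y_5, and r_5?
x2_1 = 120; y2_1 = 236; x_2 = 168; y_2 = 108; r_2 = 56; x0_3 = 72; y0_3 = 180; x1_3 = 112; x_4 = 244; y_4 = 172; r_4 = 56; y_5 = 228; r_5 = 56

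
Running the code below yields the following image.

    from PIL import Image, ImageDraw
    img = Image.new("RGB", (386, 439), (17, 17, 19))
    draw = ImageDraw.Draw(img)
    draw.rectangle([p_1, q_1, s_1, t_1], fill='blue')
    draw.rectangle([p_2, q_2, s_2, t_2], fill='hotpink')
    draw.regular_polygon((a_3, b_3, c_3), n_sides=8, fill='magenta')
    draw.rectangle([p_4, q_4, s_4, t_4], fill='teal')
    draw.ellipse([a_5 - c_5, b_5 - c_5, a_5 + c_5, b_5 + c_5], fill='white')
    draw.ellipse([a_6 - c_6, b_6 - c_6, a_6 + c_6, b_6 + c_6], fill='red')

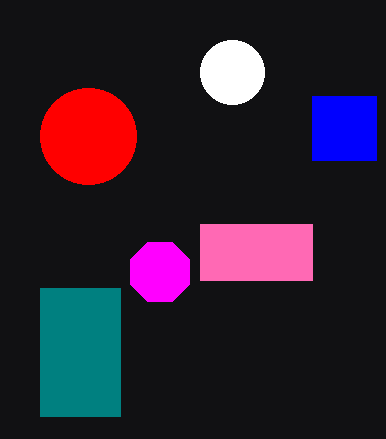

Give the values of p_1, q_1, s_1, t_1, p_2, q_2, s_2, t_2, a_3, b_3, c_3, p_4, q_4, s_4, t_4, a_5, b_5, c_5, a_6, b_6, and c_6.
p_1 = 312, q_1 = 96, s_1 = 376, t_1 = 160, p_2 = 200, q_2 = 224, s_2 = 312, t_2 = 280, a_3 = 160, b_3 = 272, c_3 = 32, p_4 = 40, q_4 = 288, s_4 = 120, t_4 = 416, a_5 = 232, b_5 = 72, c_5 = 32, a_6 = 88, b_6 = 136, c_6 = 48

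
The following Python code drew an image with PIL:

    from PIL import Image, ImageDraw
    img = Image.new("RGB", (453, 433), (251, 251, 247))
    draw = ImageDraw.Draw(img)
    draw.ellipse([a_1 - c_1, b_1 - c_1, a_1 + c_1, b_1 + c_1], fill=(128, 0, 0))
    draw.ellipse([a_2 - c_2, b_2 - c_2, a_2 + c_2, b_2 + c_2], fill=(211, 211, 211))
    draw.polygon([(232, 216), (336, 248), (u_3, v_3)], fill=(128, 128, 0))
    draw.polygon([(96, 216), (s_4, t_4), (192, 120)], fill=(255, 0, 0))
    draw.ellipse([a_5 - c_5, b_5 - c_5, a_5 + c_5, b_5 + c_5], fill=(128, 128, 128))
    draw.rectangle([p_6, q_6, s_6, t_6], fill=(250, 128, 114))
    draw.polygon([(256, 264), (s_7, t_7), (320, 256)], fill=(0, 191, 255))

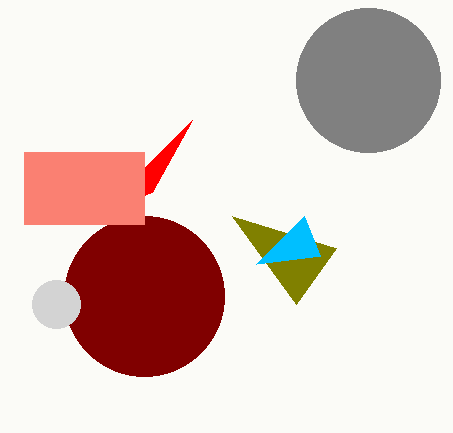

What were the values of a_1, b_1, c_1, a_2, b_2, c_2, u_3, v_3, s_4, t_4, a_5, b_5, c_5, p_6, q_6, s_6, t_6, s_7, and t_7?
a_1 = 144; b_1 = 296; c_1 = 80; a_2 = 56; b_2 = 304; c_2 = 24; u_3 = 296; v_3 = 304; s_4 = 152; t_4 = 192; a_5 = 368; b_5 = 80; c_5 = 72; p_6 = 24; q_6 = 152; s_6 = 144; t_6 = 224; s_7 = 304; t_7 = 216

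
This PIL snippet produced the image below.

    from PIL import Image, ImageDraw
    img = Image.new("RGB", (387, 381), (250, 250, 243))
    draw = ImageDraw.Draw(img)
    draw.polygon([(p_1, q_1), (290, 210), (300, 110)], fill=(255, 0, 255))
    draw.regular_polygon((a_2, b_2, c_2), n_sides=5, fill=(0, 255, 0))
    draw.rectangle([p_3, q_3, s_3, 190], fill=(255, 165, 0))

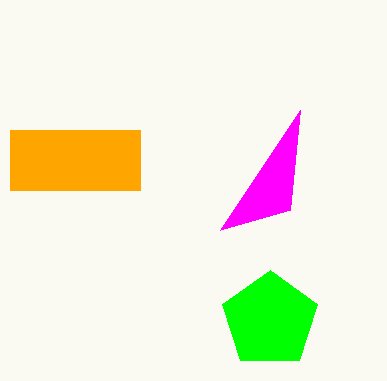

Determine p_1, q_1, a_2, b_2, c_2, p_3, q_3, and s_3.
p_1 = 220; q_1 = 230; a_2 = 270; b_2 = 320; c_2 = 50; p_3 = 10; q_3 = 130; s_3 = 140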